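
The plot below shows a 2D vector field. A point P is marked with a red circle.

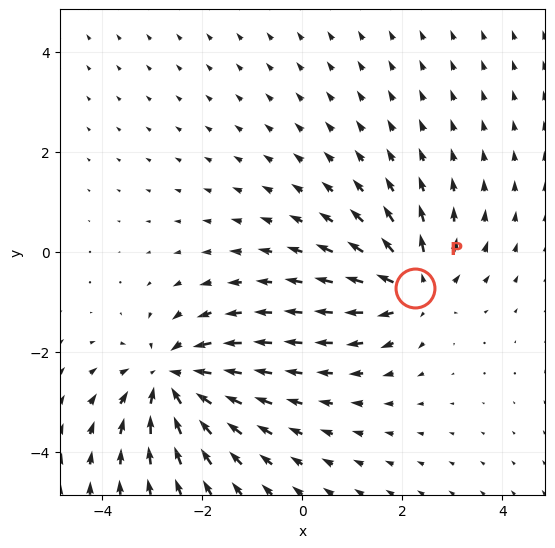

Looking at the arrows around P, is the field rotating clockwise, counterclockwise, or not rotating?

not rotating

Near P at (2.3, -0.7) the arrows show no circulation. The curl there is ≈0.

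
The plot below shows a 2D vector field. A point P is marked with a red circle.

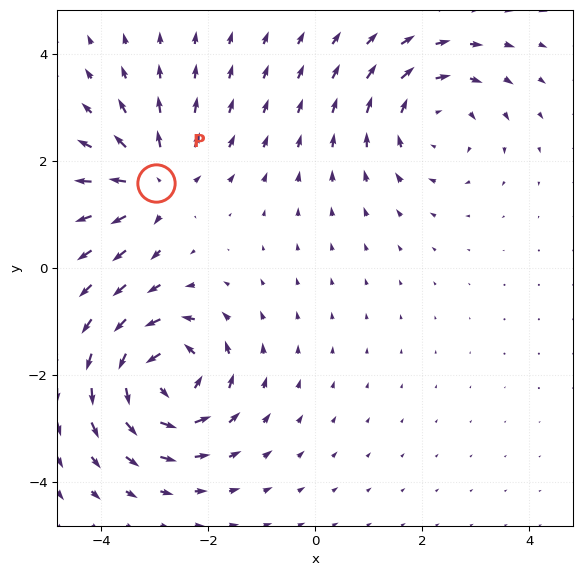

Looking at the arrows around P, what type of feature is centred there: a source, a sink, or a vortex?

source

At P (-3.0, 1.6) the arrows spread outward. Divergence about +4, curl ≈0 — positive divergence with near-zero curl is a source.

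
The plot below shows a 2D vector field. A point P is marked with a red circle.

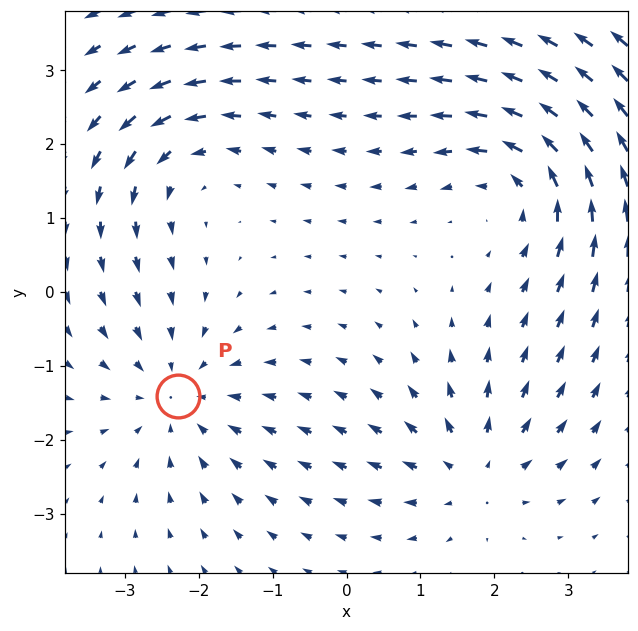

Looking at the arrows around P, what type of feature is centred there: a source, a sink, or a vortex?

At P (-2.3, -1.4) the arrows converge inward. Divergence about -3, curl ≈0 — negative divergence with near-zero curl is a sink.

sink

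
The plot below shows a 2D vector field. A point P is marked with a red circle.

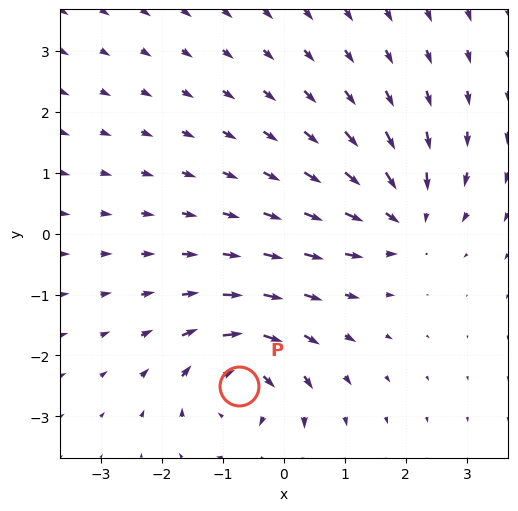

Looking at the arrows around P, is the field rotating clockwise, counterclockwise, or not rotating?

clockwise

Near P at (-0.7, -2.5) the arrows circulate clockwise. The curl (z-component) there is about -6; negative curl means clockwise rotation.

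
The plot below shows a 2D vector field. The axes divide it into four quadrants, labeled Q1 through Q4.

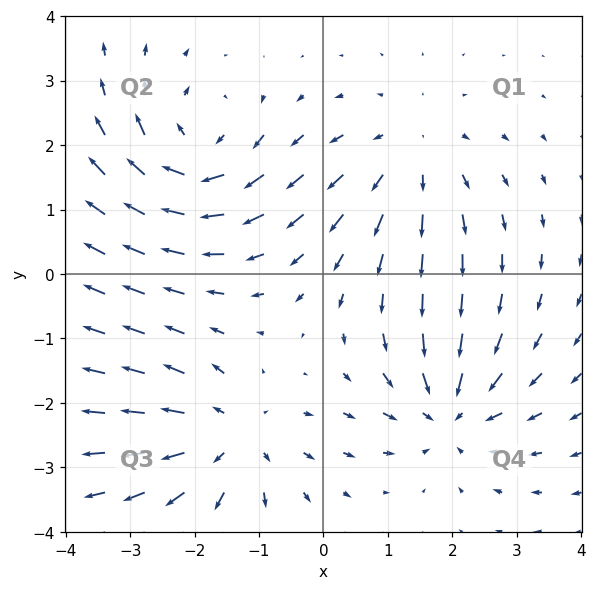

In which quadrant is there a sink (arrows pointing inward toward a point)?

The sink sits at approximately (2.0, -2.1), which lies in quadrant Q4. The divergence there is about -4, negative as expected for a sink.

Q4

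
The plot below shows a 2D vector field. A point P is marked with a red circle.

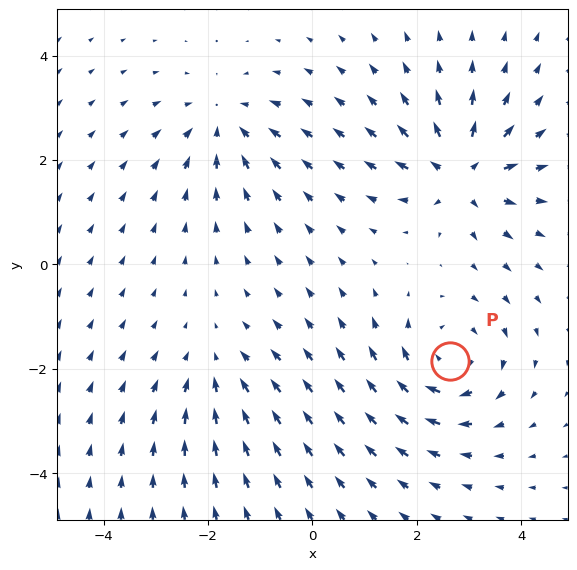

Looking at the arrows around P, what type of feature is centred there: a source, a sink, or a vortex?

At P (2.6, -1.8) the arrows circulate clockwise. Divergence ≈0, curl about -5 — near-zero divergence with nonzero curl is a vortex.

vortex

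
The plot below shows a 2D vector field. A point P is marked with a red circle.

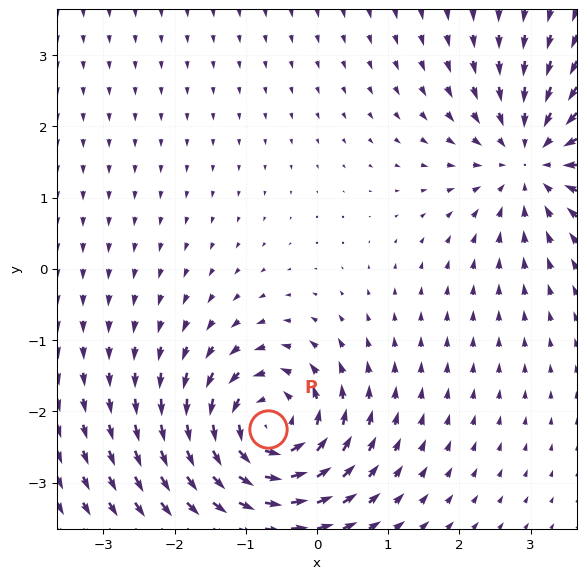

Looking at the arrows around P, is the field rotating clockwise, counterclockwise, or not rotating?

counterclockwise

Near P at (-0.7, -2.2) the arrows circulate counterclockwise. The curl (z-component) there is about +7; positive curl means counterclockwise rotation.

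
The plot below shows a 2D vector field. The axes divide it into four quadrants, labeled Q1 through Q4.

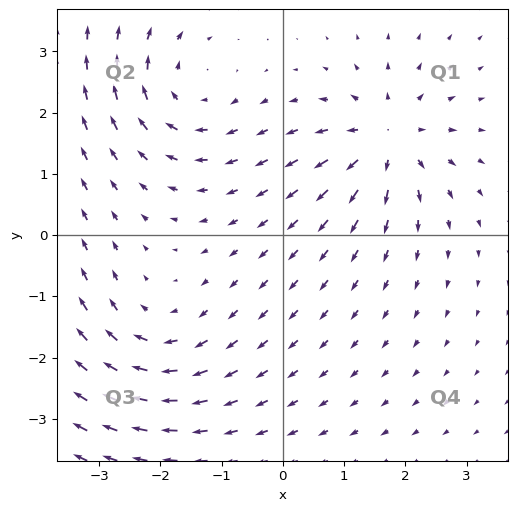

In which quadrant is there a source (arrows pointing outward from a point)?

Q1

The source sits at approximately (1.7, 1.6), which lies in quadrant Q1. The divergence there is about +6, positive as expected for a source.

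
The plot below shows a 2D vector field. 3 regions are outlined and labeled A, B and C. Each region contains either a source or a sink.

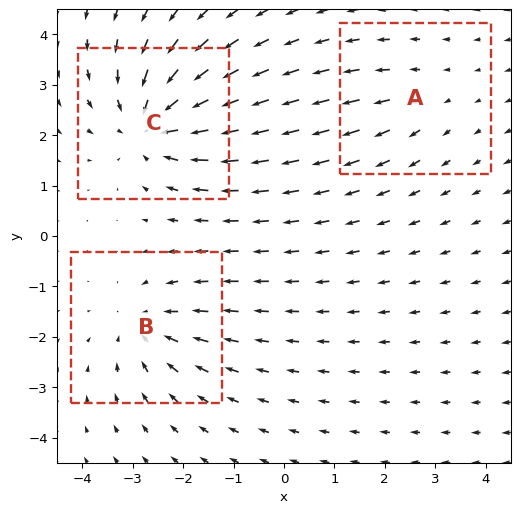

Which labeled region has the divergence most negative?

Divergence at each region's feature centre — A: about +2, B: about -3, C: about -5. Region C is most negative.

C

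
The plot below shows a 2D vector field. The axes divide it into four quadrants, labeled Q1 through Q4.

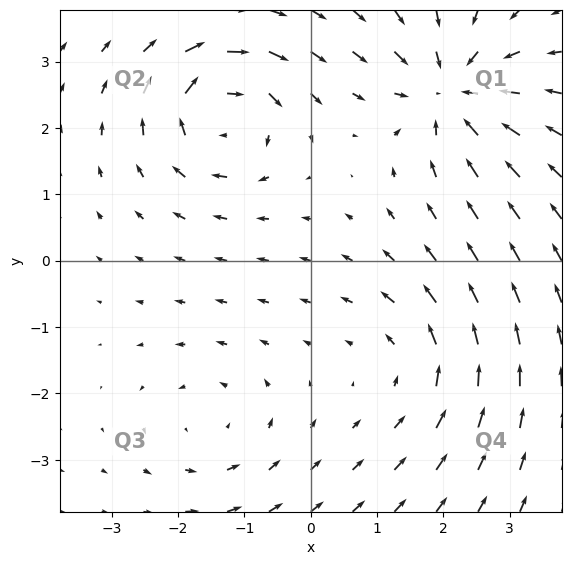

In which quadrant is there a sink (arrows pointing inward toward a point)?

The sink sits at approximately (2.1, 2.6), which lies in quadrant Q1. The divergence there is about -6, negative as expected for a sink.

Q1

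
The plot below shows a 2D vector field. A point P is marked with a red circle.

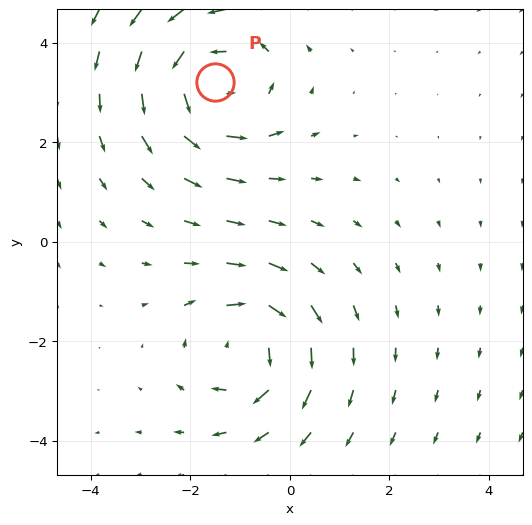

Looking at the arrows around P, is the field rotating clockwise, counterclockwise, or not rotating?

counterclockwise

Near P at (-1.5, 3.2) the arrows circulate counterclockwise. The curl (z-component) there is about +3; positive curl means counterclockwise rotation.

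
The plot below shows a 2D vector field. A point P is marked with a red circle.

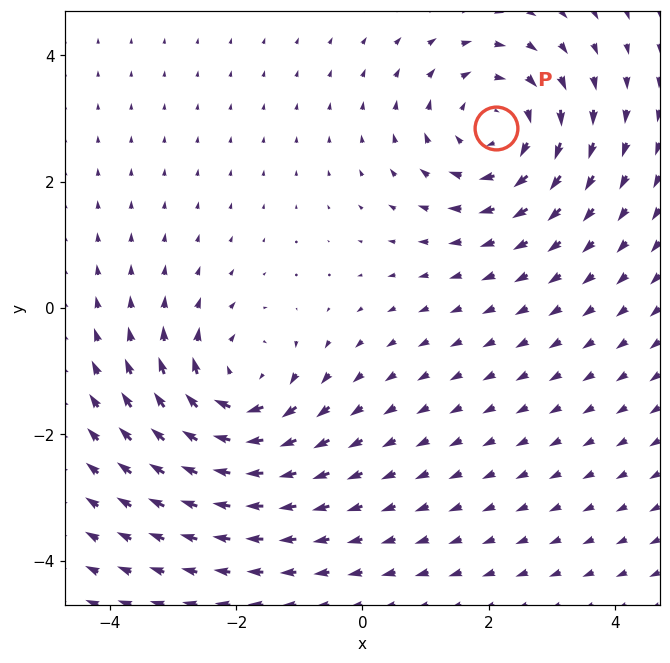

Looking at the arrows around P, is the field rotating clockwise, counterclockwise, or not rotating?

clockwise

Near P at (2.1, 2.9) the arrows circulate clockwise. The curl (z-component) there is about -4; negative curl means clockwise rotation.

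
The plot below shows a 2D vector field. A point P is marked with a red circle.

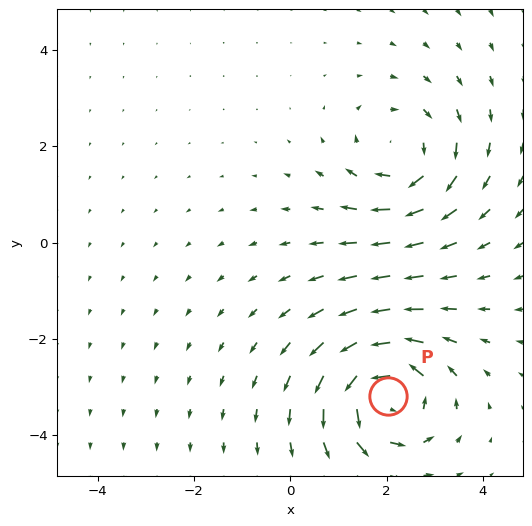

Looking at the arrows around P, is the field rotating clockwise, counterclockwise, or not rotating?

Near P at (2.0, -3.2) the arrows circulate counterclockwise. The curl (z-component) there is about +5; positive curl means counterclockwise rotation.

counterclockwise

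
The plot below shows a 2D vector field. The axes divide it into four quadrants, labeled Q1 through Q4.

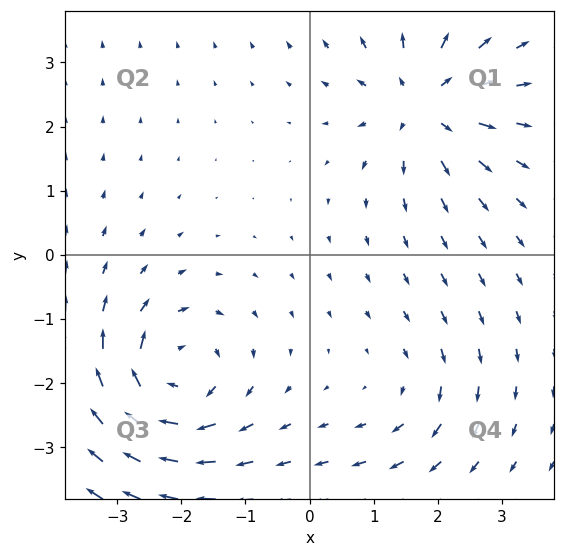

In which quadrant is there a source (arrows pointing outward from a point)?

The source sits at approximately (1.8, 2.4), which lies in quadrant Q1. The divergence there is about +5, positive as expected for a source.

Q1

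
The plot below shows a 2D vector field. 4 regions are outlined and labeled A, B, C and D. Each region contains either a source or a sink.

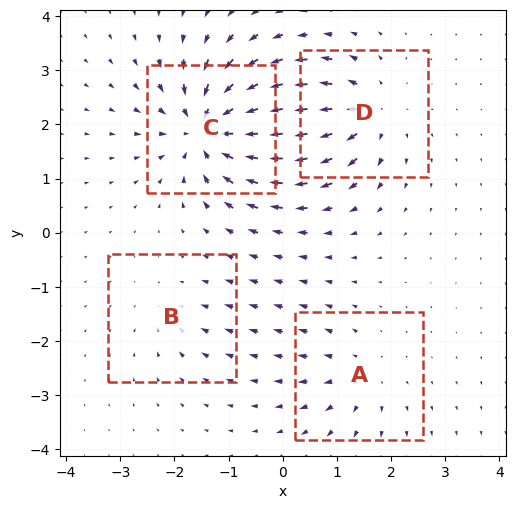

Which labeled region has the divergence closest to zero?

B

Divergence at each region's feature centre — A: about +4, B: about -2, C: about -9, D: about +6. Region B is closest to zero.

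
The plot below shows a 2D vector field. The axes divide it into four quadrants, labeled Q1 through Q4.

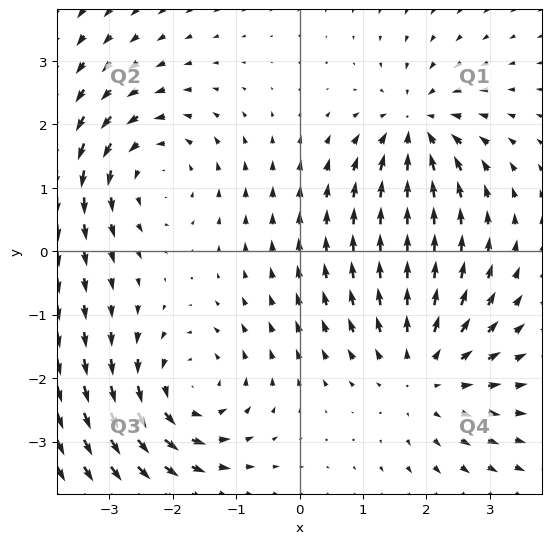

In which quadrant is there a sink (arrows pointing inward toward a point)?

The sink sits at approximately (1.8, 2.0), which lies in quadrant Q1. The divergence there is about -4, negative as expected for a sink.

Q1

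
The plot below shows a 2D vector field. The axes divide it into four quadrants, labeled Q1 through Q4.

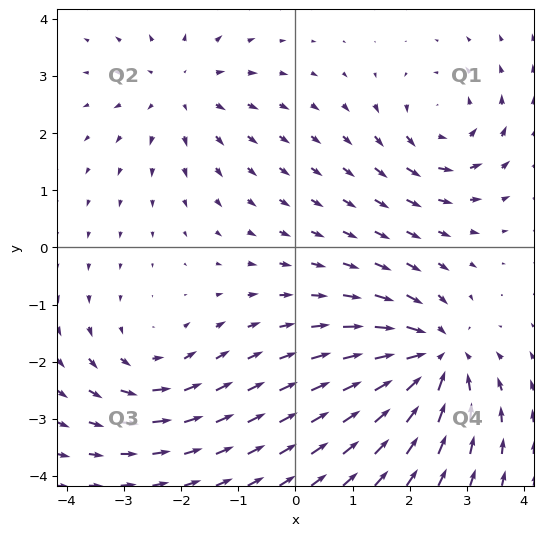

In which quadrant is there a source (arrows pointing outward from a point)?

The source sits at approximately (-2.0, 2.8), which lies in quadrant Q2. The divergence there is about +3, positive as expected for a source.

Q2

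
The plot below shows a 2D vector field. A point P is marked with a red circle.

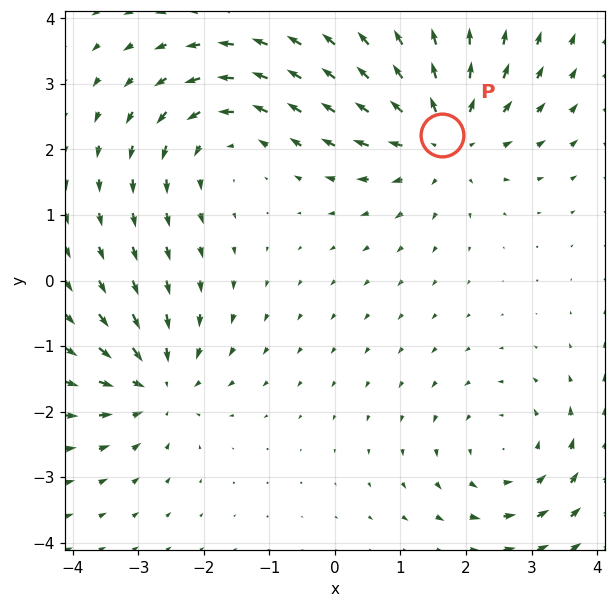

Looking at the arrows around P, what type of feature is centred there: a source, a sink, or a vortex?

At P (1.6, 2.2) the arrows spread outward. Divergence about +4, curl ≈0 — positive divergence with near-zero curl is a source.

source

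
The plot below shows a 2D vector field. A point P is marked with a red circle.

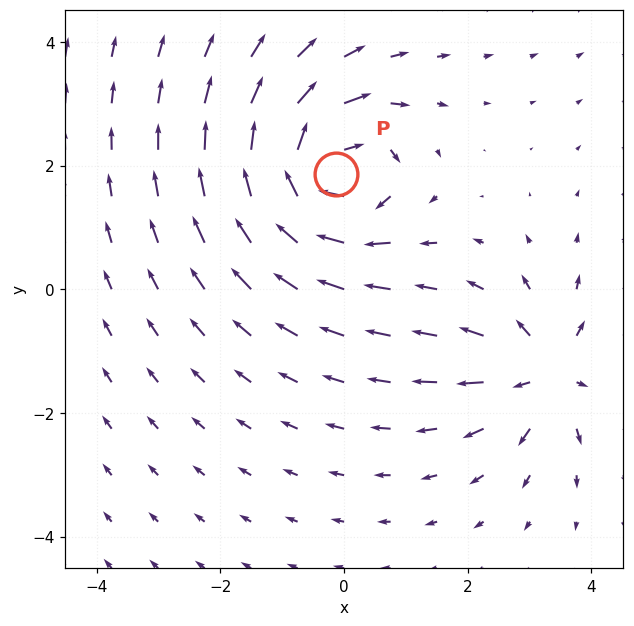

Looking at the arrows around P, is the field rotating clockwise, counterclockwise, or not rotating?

clockwise

Near P at (-0.1, 1.9) the arrows circulate clockwise. The curl (z-component) there is about -7; negative curl means clockwise rotation.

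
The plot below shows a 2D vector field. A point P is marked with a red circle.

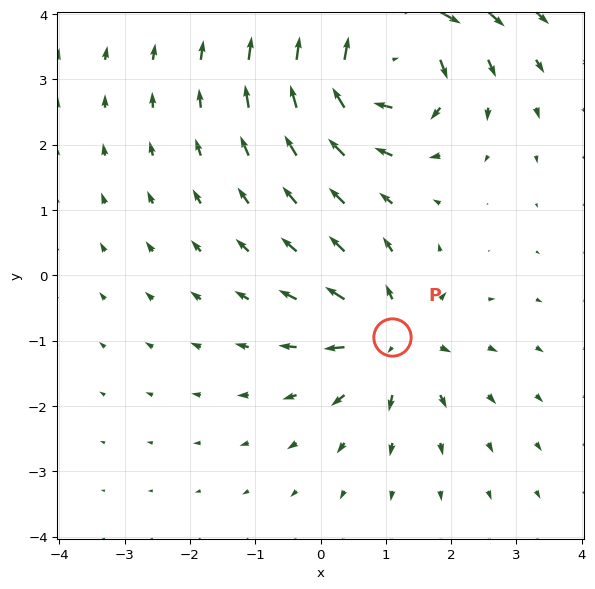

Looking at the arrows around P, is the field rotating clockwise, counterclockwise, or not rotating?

not rotating

Near P at (1.1, -0.9) the arrows show no circulation. The curl there is ≈0.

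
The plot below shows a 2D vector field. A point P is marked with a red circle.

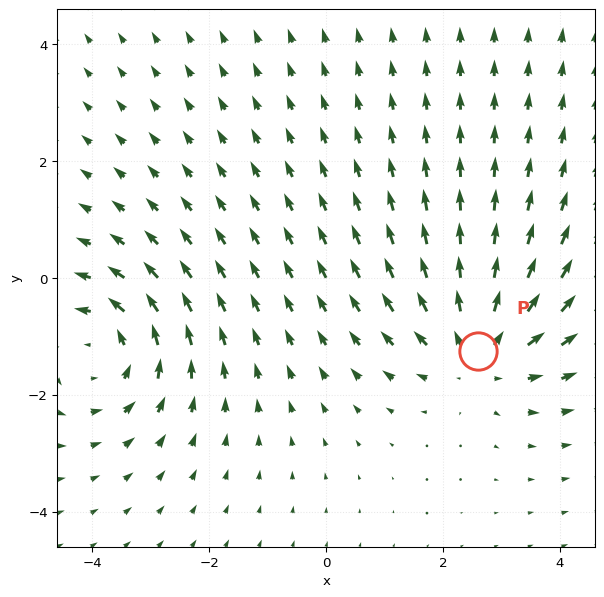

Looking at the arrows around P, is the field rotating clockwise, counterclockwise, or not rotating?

not rotating

Near P at (2.6, -1.2) the arrows show no circulation. The curl there is ≈0.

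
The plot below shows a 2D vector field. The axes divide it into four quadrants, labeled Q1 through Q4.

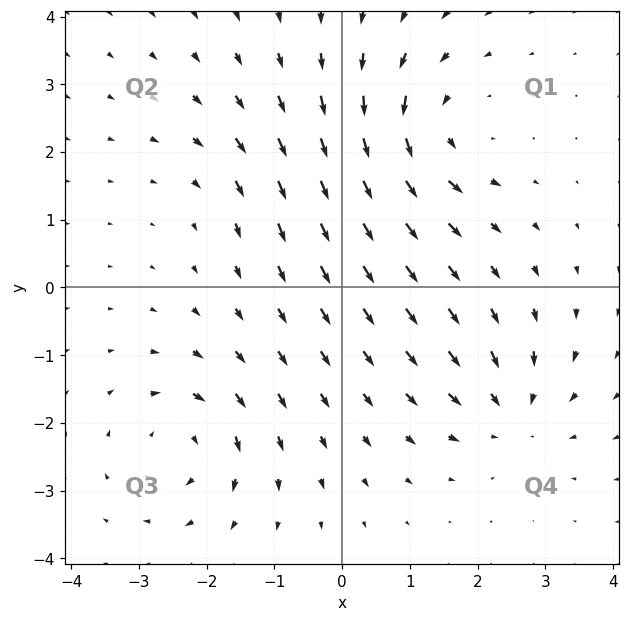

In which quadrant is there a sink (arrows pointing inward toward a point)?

The sink sits at approximately (2.5, -1.8), which lies in quadrant Q4. The divergence there is about -5, negative as expected for a sink.

Q4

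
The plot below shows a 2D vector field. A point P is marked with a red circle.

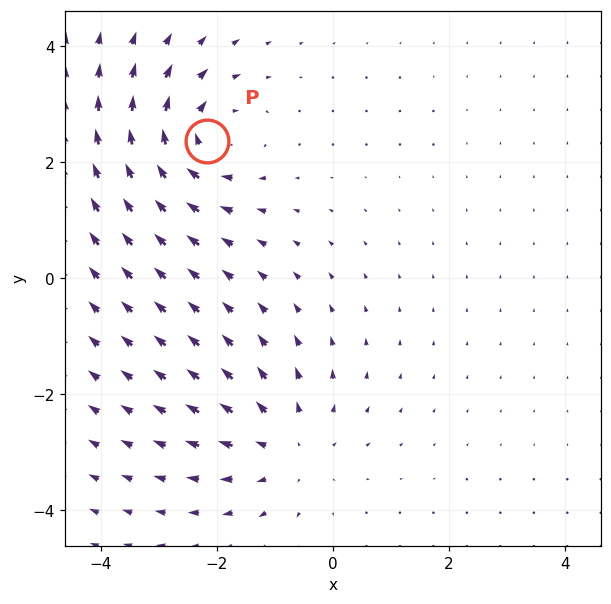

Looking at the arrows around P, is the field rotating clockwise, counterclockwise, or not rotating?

Near P at (-2.2, 2.4) the arrows circulate clockwise. The curl (z-component) there is about -4; negative curl means clockwise rotation.

clockwise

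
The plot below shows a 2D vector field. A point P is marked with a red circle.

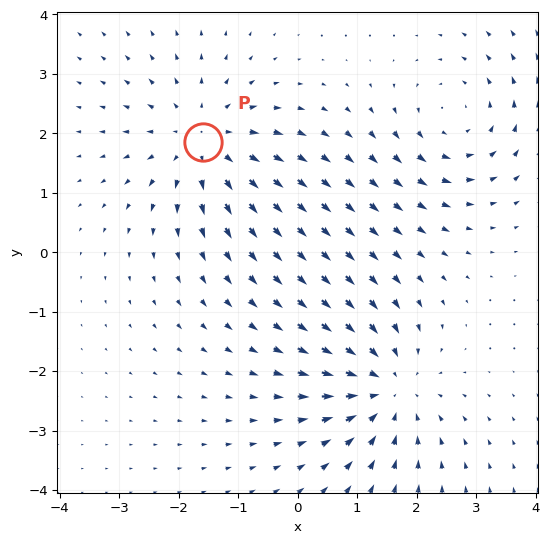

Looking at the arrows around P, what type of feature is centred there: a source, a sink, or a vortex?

At P (-1.6, 1.9) the arrows spread outward. Divergence about +4, curl ≈0 — positive divergence with near-zero curl is a source.

source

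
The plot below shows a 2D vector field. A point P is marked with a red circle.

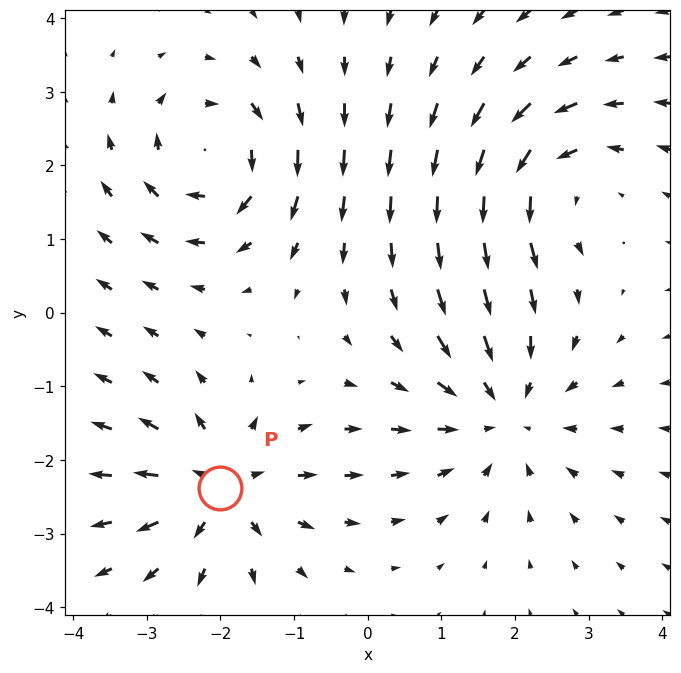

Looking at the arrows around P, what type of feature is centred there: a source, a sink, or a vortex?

At P (-2.0, -2.4) the arrows spread outward. Divergence about +5, curl ≈0 — positive divergence with near-zero curl is a source.

source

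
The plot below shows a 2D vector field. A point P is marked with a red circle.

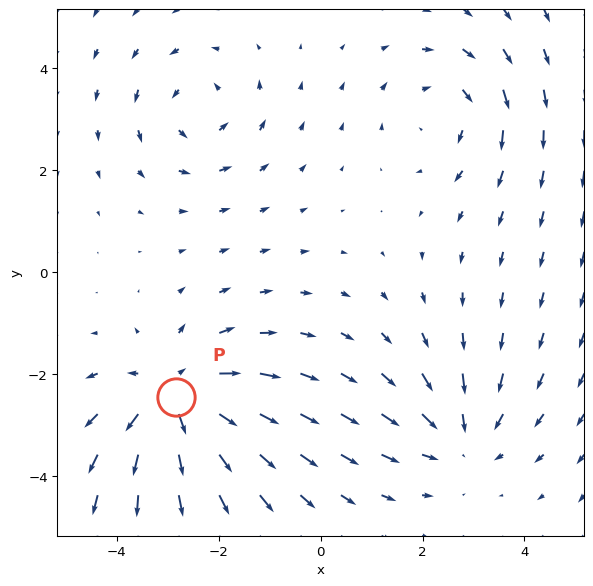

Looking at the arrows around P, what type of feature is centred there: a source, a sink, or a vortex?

At P (-2.9, -2.5) the arrows spread outward. Divergence about +4, curl ≈0 — positive divergence with near-zero curl is a source.

source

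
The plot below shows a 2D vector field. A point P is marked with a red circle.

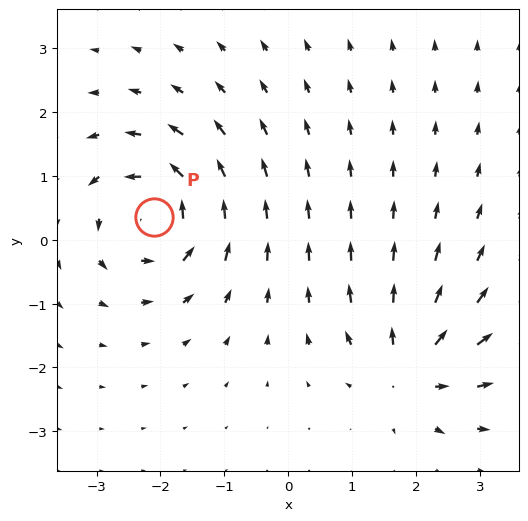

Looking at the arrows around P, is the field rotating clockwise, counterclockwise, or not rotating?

Near P at (-2.1, 0.4) the arrows circulate counterclockwise. The curl (z-component) there is about +6; positive curl means counterclockwise rotation.

counterclockwise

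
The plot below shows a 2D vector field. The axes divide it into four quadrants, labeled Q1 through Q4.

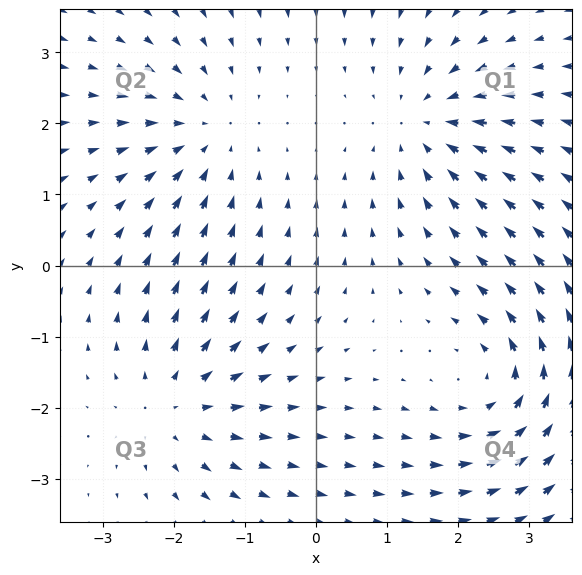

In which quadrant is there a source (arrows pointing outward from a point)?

Q3

The source sits at approximately (-2.0, -2.0), which lies in quadrant Q3. The divergence there is about +4, positive as expected for a source.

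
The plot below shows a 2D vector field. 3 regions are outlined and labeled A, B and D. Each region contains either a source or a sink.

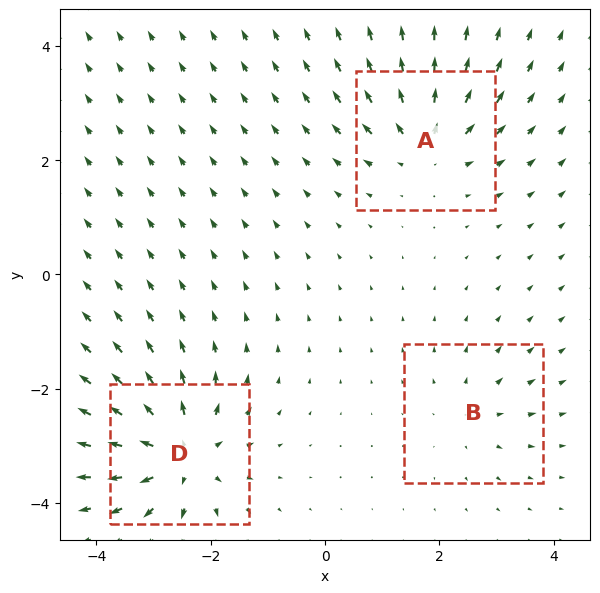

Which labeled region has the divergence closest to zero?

Divergence at each region's feature centre — A: about +4, B: about +3, D: about +6. Region B is closest to zero.

B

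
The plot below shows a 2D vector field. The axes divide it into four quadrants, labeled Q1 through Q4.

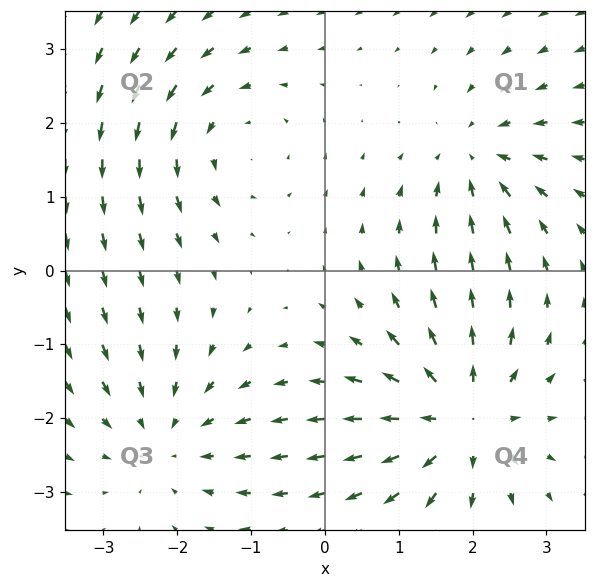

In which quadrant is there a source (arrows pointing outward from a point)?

The source sits at approximately (1.8, -2.0), which lies in quadrant Q4. The divergence there is about +5, positive as expected for a source.

Q4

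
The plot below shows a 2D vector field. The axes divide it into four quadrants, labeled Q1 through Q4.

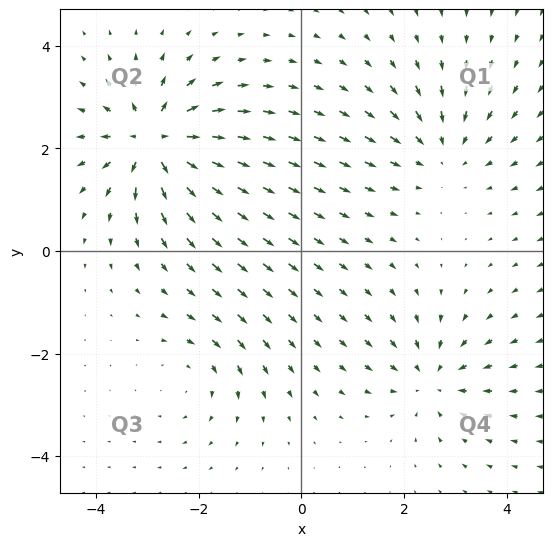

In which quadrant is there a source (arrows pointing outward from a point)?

Q2

The source sits at approximately (-2.9, 2.1), which lies in quadrant Q2. The divergence there is about +6, positive as expected for a source.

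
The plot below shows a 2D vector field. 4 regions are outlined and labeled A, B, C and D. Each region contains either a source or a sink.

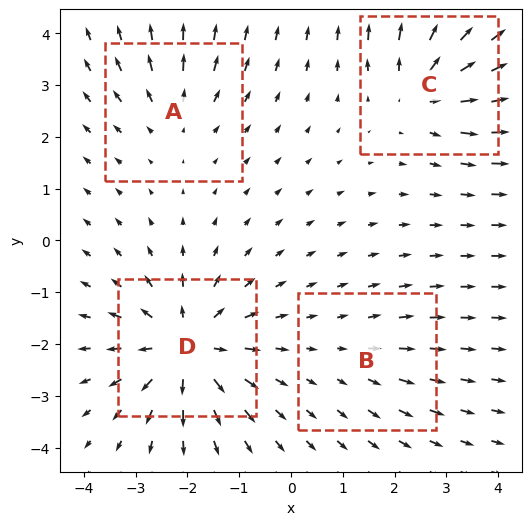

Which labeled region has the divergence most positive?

D

Divergence at each region's feature centre — A: about +3, B: about +2, C: about +5, D: about +7. Region D is most positive.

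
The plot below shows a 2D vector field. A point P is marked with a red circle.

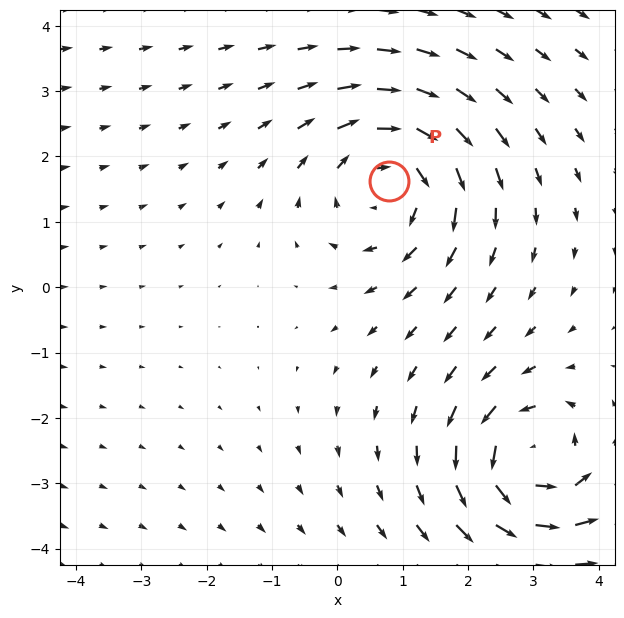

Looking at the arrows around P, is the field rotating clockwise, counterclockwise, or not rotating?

Near P at (0.8, 1.6) the arrows circulate clockwise. The curl (z-component) there is about -3; negative curl means clockwise rotation.

clockwise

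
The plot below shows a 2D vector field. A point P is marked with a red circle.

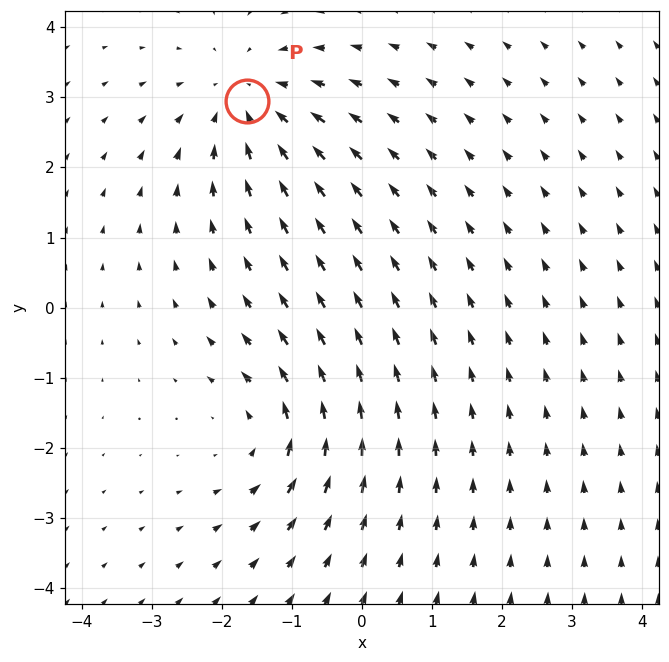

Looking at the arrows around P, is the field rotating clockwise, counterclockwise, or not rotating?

Near P at (-1.6, 3.0) the arrows show no circulation. The curl there is ≈0.

not rotating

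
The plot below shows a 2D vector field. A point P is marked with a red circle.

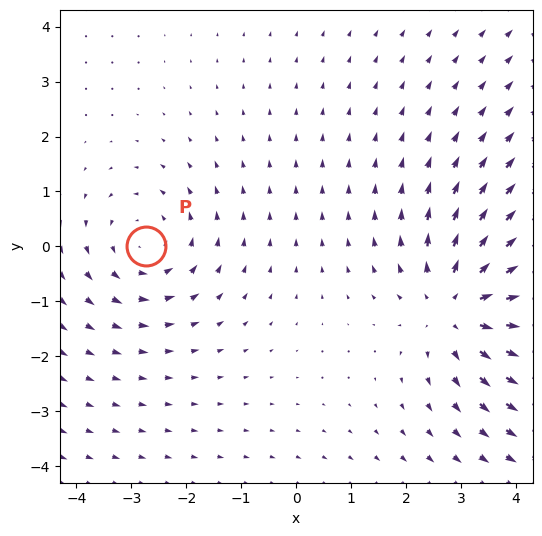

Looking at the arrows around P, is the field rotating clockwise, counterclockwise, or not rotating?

Near P at (-2.7, 0.0) the arrows circulate counterclockwise. The curl (z-component) there is about +2; positive curl means counterclockwise rotation.

counterclockwise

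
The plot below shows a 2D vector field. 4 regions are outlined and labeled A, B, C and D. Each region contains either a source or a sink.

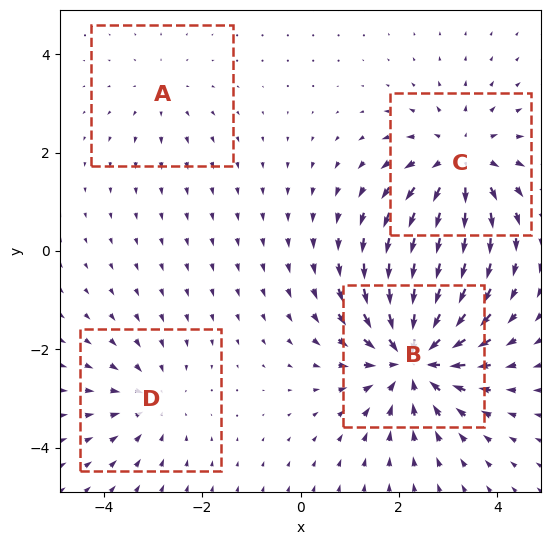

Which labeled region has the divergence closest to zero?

Divergence at each region's feature centre — A: about +2, B: about -7, C: about +5, D: about -3. Region A is closest to zero.

A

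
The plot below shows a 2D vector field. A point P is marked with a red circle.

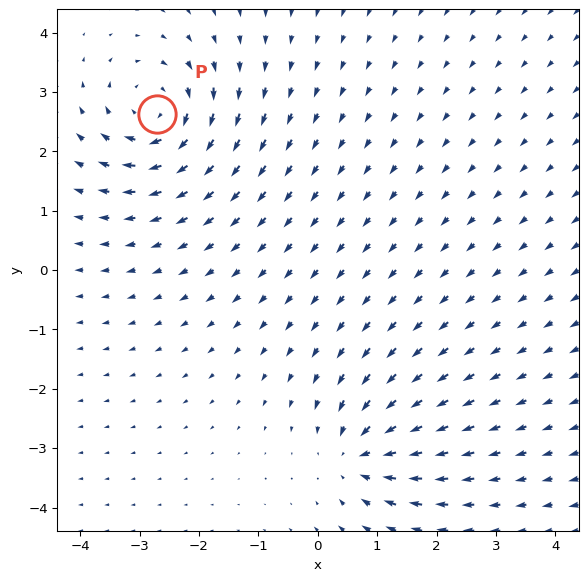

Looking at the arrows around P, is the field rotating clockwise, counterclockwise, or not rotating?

Near P at (-2.7, 2.6) the arrows circulate clockwise. The curl (z-component) there is about -6; negative curl means clockwise rotation.

clockwise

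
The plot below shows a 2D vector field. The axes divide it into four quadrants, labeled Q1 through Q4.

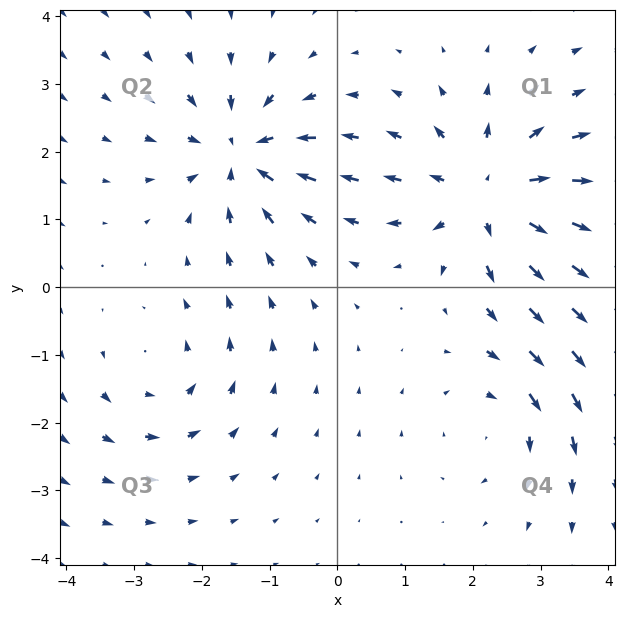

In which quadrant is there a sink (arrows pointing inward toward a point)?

Q2

The sink sits at approximately (-1.4, 2.0), which lies in quadrant Q2. The divergence there is about -5, negative as expected for a sink.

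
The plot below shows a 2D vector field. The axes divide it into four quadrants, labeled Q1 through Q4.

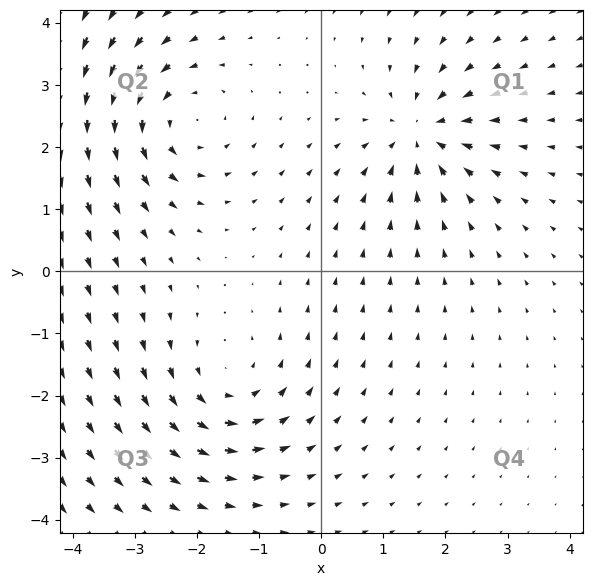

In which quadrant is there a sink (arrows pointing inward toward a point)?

Q1

The sink sits at approximately (1.6, 2.2), which lies in quadrant Q1. The divergence there is about -3, negative as expected for a sink.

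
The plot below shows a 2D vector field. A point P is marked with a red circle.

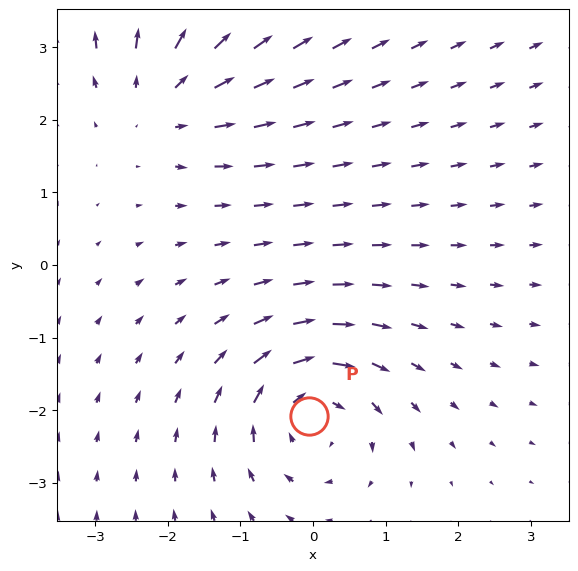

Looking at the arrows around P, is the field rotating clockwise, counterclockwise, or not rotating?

Near P at (-0.1, -2.1) the arrows circulate clockwise. The curl (z-component) there is about -4; negative curl means clockwise rotation.

clockwise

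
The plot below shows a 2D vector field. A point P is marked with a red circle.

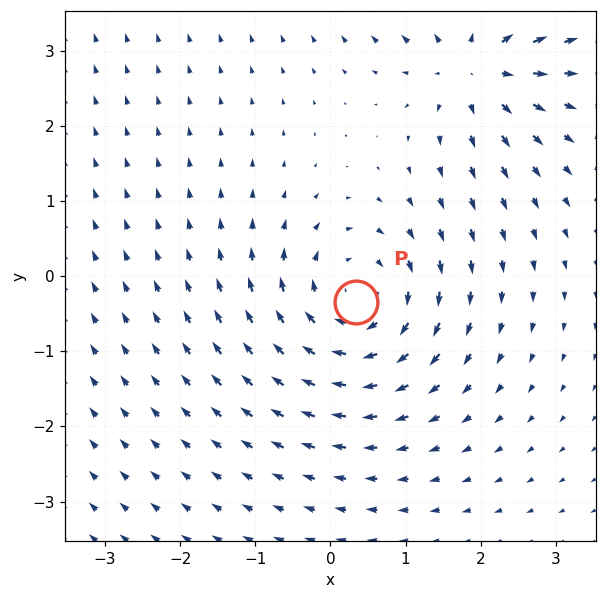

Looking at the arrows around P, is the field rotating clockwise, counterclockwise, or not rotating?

clockwise

Near P at (0.3, -0.3) the arrows circulate clockwise. The curl (z-component) there is about -5; negative curl means clockwise rotation.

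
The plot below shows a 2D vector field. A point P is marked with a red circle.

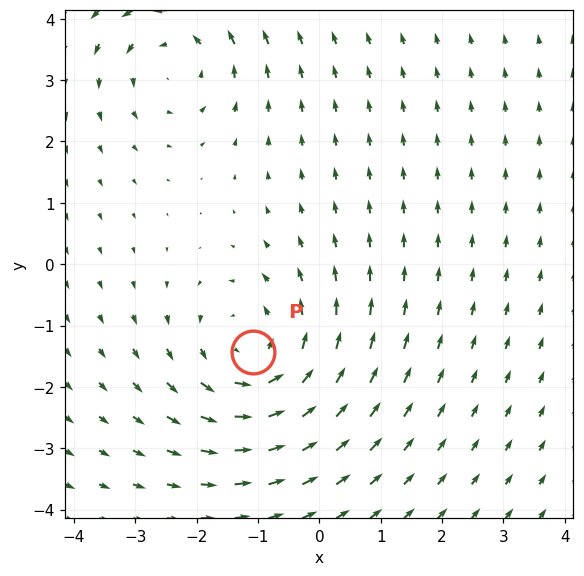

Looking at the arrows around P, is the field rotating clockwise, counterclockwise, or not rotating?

Near P at (-1.1, -1.4) the arrows circulate counterclockwise. The curl (z-component) there is about +3; positive curl means counterclockwise rotation.

counterclockwise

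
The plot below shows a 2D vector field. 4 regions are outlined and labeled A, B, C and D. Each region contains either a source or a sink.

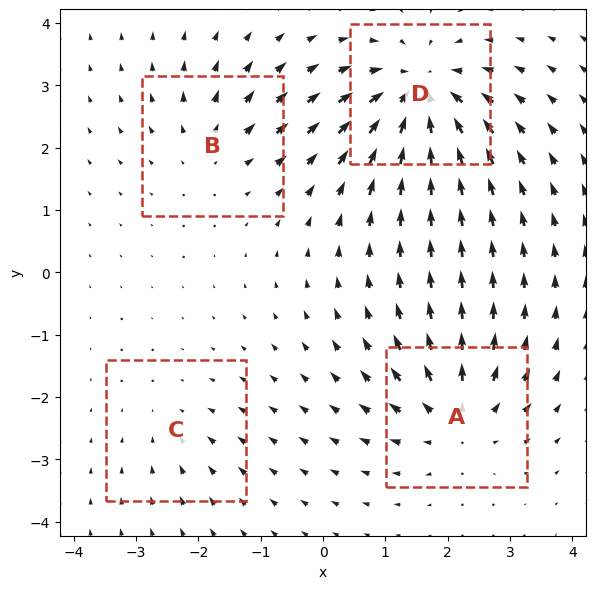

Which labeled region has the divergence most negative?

Divergence at each region's feature centre — A: about +5, B: about +3, C: about -2, D: about -7. Region D is most negative.

D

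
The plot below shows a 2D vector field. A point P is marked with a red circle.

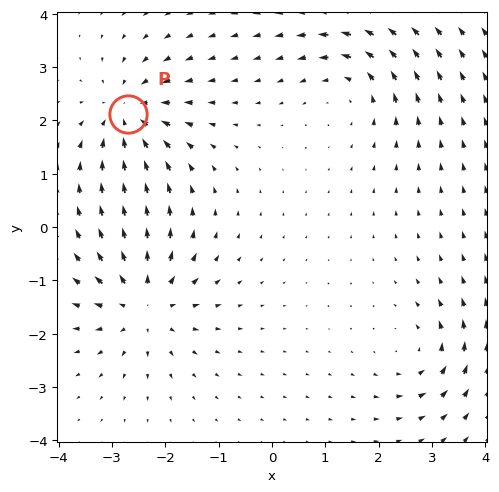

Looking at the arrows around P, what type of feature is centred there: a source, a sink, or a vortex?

At P (-2.7, 2.1) the arrows converge inward. Divergence about -5, curl ≈0 — negative divergence with near-zero curl is a sink.

sink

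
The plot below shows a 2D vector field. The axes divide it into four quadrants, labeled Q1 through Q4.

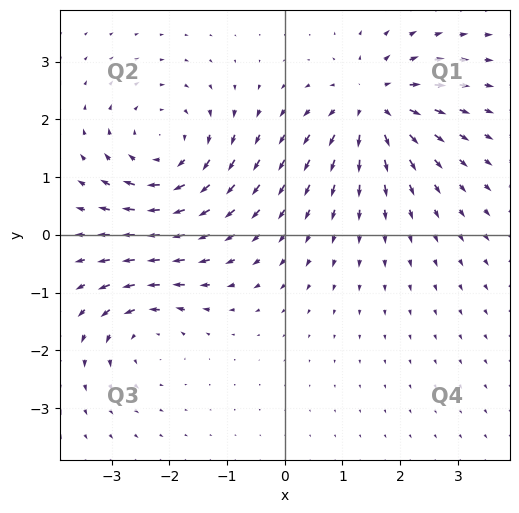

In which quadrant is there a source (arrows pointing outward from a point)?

Q1

The source sits at approximately (1.5, 2.3), which lies in quadrant Q1. The divergence there is about +4, positive as expected for a source.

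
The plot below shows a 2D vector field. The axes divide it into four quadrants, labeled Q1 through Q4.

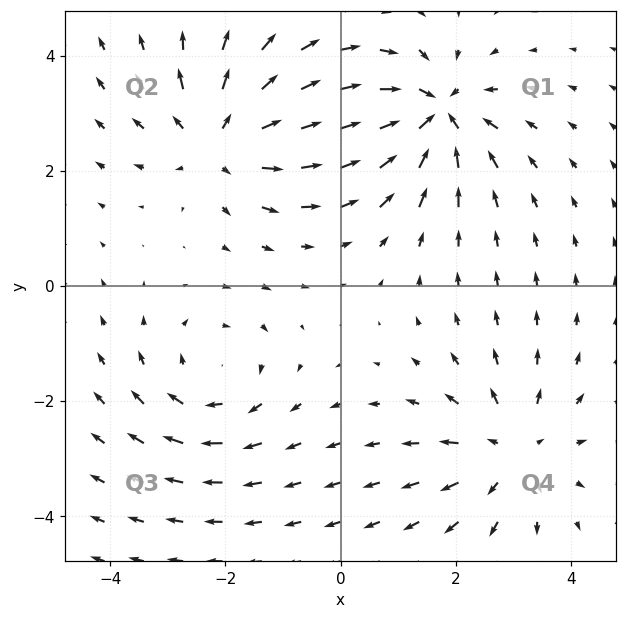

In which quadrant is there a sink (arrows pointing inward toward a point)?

Q1

The sink sits at approximately (1.6, 3.0), which lies in quadrant Q1. The divergence there is about -5, negative as expected for a sink.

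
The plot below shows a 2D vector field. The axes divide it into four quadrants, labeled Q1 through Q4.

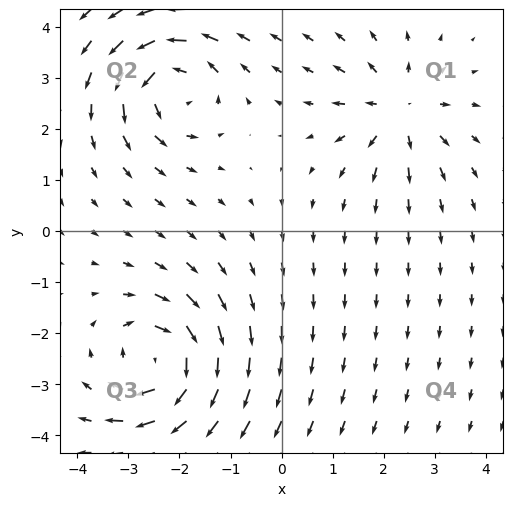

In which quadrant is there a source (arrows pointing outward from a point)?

The source sits at approximately (2.3, 2.4), which lies in quadrant Q1. The divergence there is about +4, positive as expected for a source.

Q1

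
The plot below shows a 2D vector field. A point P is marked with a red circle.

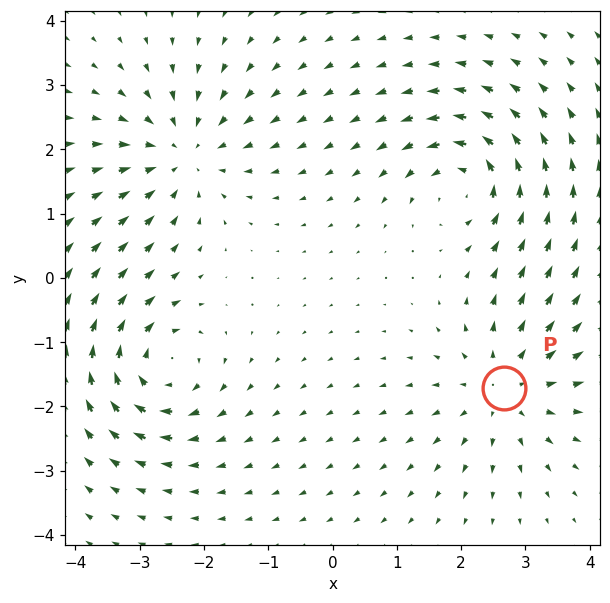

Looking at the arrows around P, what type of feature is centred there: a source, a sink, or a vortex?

At P (2.7, -1.7) the arrows spread outward. Divergence about +5, curl ≈0 — positive divergence with near-zero curl is a source.

source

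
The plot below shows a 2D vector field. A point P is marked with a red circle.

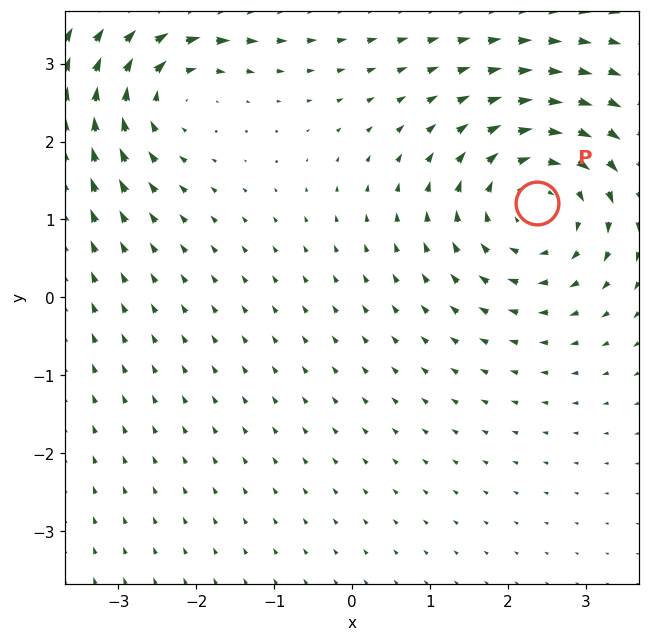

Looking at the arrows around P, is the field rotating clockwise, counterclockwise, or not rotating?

clockwise

Near P at (2.4, 1.2) the arrows circulate clockwise. The curl (z-component) there is about -4; negative curl means clockwise rotation.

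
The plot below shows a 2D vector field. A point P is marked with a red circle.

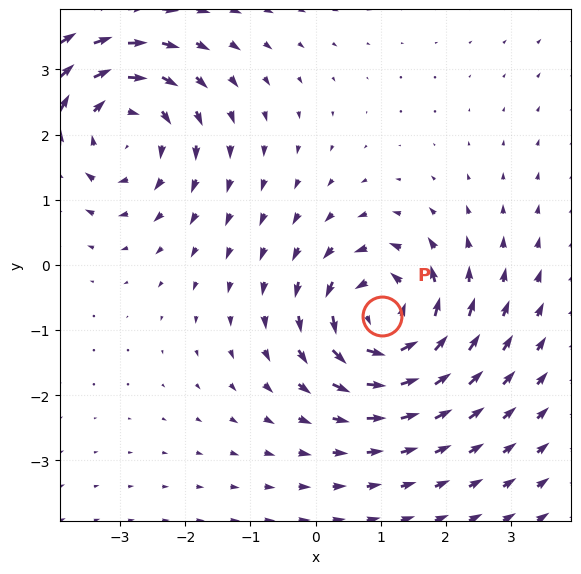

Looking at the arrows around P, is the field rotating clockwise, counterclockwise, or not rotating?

Near P at (1.0, -0.8) the arrows circulate counterclockwise. The curl (z-component) there is about +6; positive curl means counterclockwise rotation.

counterclockwise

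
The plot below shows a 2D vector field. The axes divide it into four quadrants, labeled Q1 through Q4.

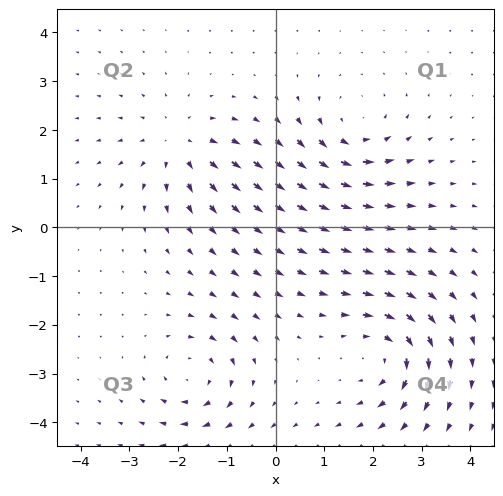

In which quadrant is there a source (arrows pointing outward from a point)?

The source sits at approximately (-2.0, 1.7), which lies in quadrant Q2. The divergence there is about +5, positive as expected for a source.

Q2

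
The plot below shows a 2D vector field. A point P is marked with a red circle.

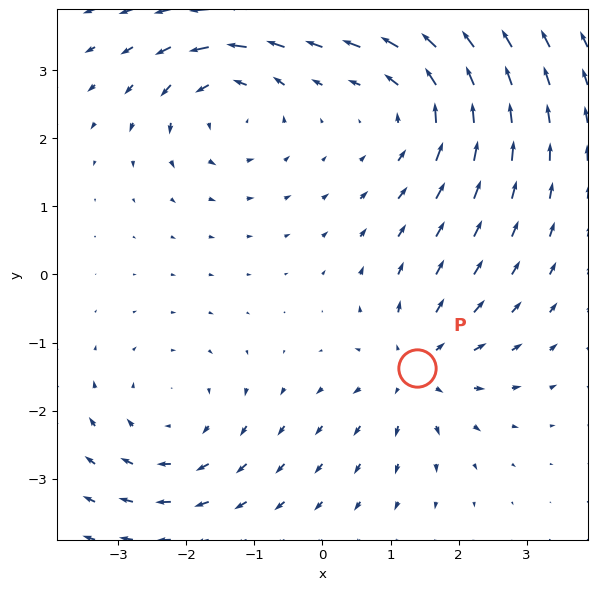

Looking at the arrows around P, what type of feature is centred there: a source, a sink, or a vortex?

At P (1.4, -1.4) the arrows spread outward. Divergence about +3, curl ≈0 — positive divergence with near-zero curl is a source.

source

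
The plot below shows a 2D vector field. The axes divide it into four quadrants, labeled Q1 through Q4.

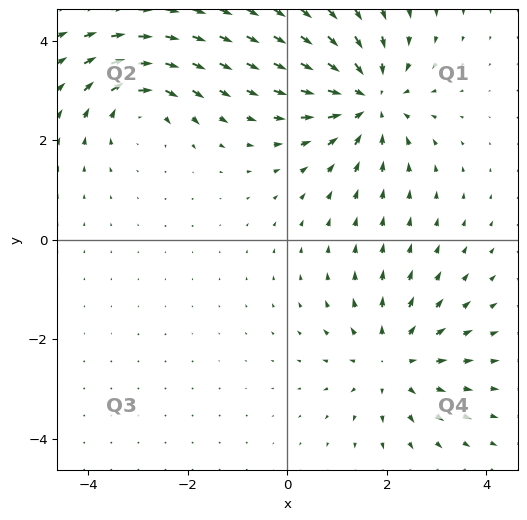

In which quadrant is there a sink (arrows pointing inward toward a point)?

Q1

The sink sits at approximately (1.6, 2.8), which lies in quadrant Q1. The divergence there is about -4, negative as expected for a sink.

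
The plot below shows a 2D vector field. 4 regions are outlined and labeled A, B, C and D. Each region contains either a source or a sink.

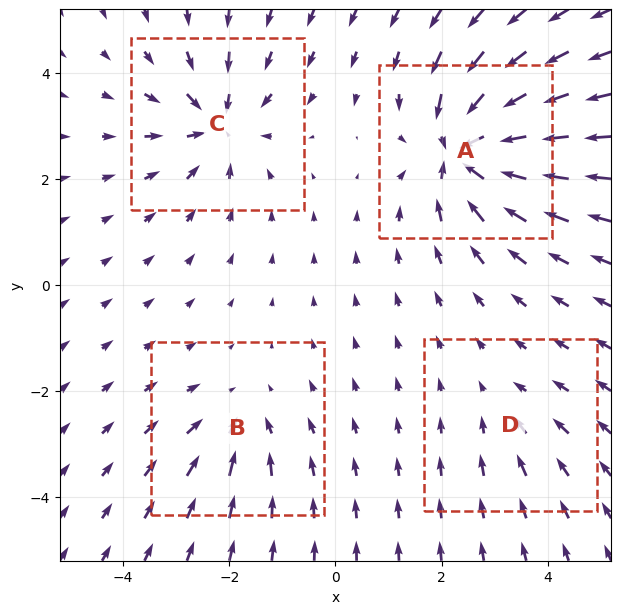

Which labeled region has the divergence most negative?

A

Divergence at each region's feature centre — A: about -8, B: about -4, C: about -6, D: about -2. Region A is most negative.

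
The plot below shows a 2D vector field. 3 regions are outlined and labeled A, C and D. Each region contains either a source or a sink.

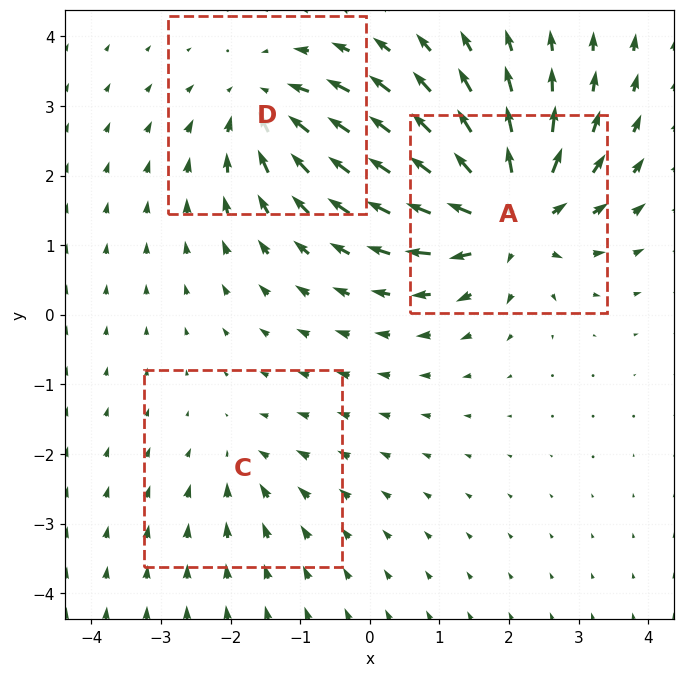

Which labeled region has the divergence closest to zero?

Divergence at each region's feature centre — A: about +6, C: about -2, D: about -4. Region C is closest to zero.

C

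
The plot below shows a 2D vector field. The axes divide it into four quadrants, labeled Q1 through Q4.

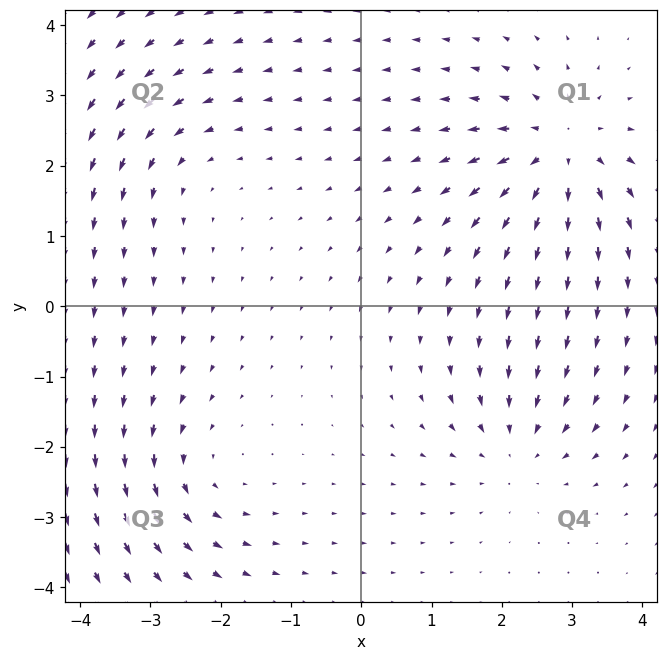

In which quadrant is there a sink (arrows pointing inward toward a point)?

The sink sits at approximately (2.2, -2.0), which lies in quadrant Q4. The divergence there is about -4, negative as expected for a sink.

Q4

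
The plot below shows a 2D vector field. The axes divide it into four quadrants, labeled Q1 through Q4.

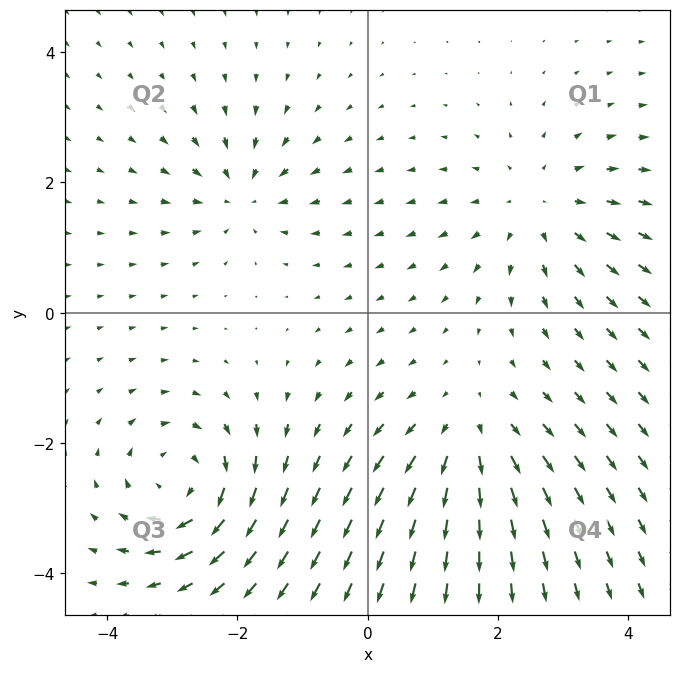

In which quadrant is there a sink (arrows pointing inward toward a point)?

The sink sits at approximately (-1.9, 1.8), which lies in quadrant Q2. The divergence there is about -4, negative as expected for a sink.

Q2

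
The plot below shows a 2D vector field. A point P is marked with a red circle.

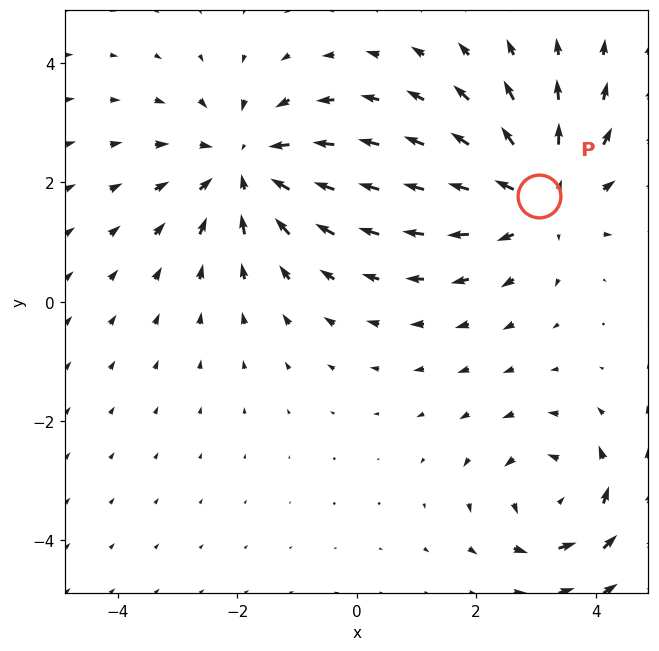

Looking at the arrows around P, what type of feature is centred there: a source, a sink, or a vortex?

At P (3.1, 1.8) the arrows spread outward. Divergence about +3, curl ≈0 — positive divergence with near-zero curl is a source.

source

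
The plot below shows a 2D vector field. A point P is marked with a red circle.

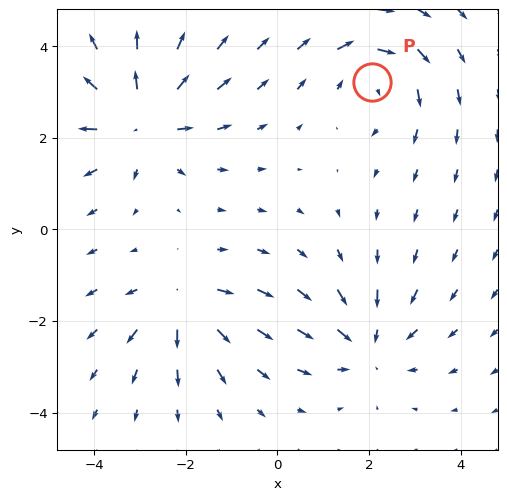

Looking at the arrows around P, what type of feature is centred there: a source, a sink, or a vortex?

At P (2.1, 3.2) the arrows circulate clockwise. Divergence ≈0, curl about -4 — near-zero divergence with nonzero curl is a vortex.

vortex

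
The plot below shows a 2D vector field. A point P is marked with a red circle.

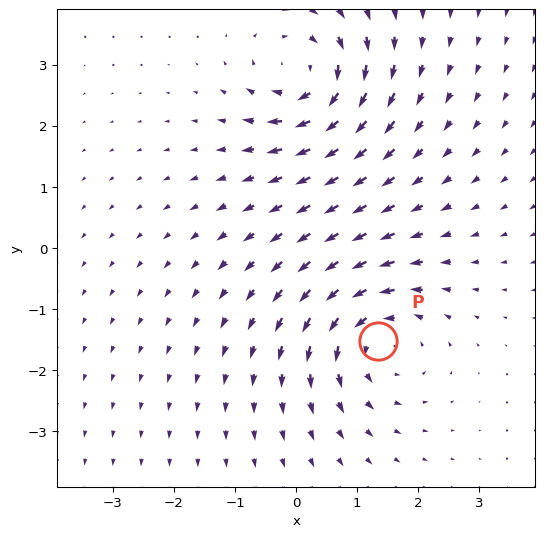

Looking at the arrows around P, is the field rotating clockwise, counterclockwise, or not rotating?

counterclockwise

Near P at (1.3, -1.5) the arrows circulate counterclockwise. The curl (z-component) there is about +6; positive curl means counterclockwise rotation.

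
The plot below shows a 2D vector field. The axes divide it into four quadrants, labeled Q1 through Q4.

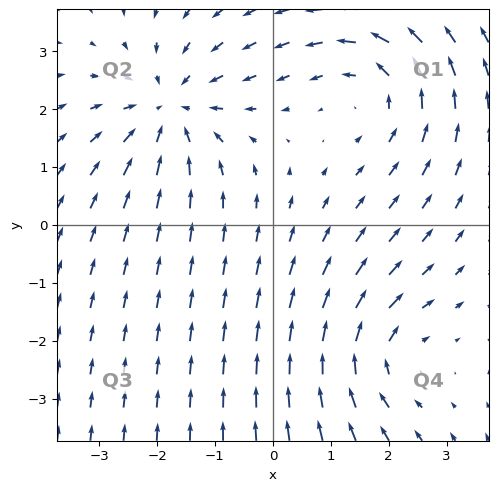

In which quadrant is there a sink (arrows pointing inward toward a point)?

The sink sits at approximately (-1.8, 2.0), which lies in quadrant Q2. The divergence there is about -3, negative as expected for a sink.

Q2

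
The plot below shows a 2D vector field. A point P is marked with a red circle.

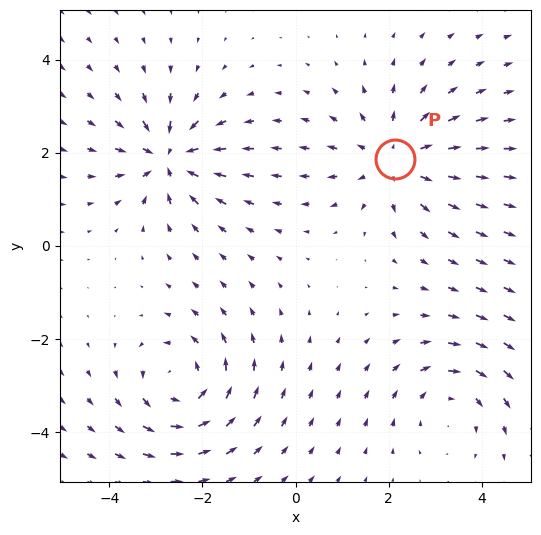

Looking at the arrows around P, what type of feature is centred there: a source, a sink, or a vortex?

At P (2.1, 1.9) the arrows spread outward. Divergence about +4, curl ≈0 — positive divergence with near-zero curl is a source.

source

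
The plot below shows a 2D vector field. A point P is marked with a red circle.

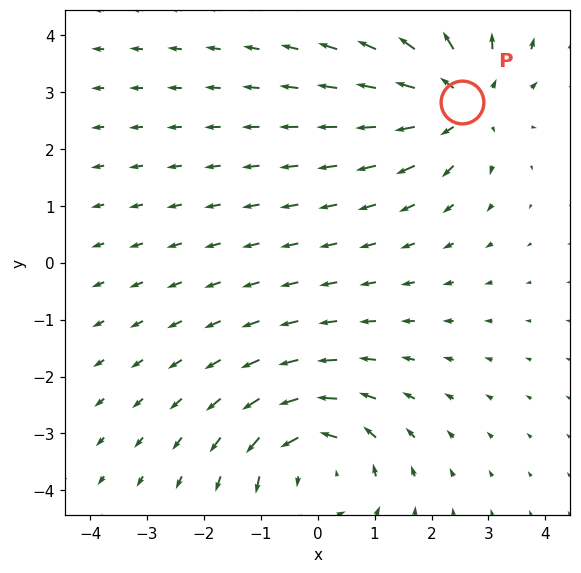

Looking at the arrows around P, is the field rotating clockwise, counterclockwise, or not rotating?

not rotating

Near P at (2.5, 2.8) the arrows show no circulation. The curl there is ≈0.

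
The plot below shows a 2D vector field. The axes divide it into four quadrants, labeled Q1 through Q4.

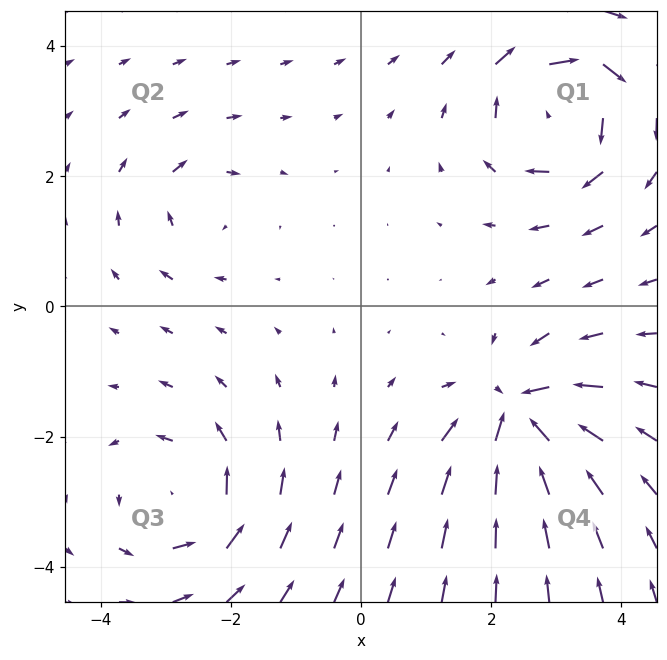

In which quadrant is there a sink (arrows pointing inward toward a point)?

Q4

The sink sits at approximately (2.4, -1.6), which lies in quadrant Q4. The divergence there is about -7, negative as expected for a sink.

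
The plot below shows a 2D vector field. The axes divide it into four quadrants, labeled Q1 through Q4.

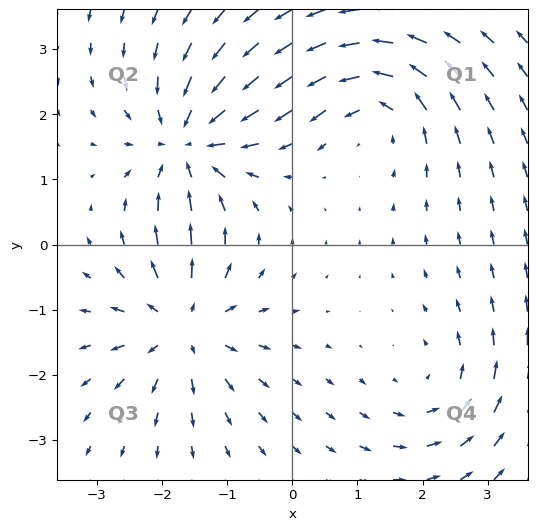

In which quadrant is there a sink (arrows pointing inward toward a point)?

Q2

The sink sits at approximately (-1.6, 1.5), which lies in quadrant Q2. The divergence there is about -6, negative as expected for a sink.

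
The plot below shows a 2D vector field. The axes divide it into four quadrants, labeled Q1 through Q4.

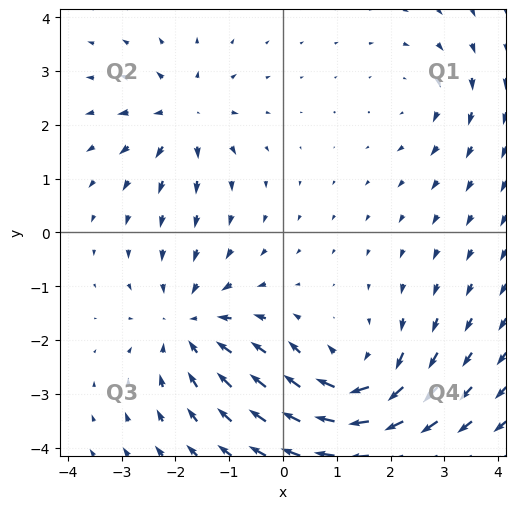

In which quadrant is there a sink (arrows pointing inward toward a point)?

The sink sits at approximately (-1.7, -1.7), which lies in quadrant Q3. The divergence there is about -4, negative as expected for a sink.

Q3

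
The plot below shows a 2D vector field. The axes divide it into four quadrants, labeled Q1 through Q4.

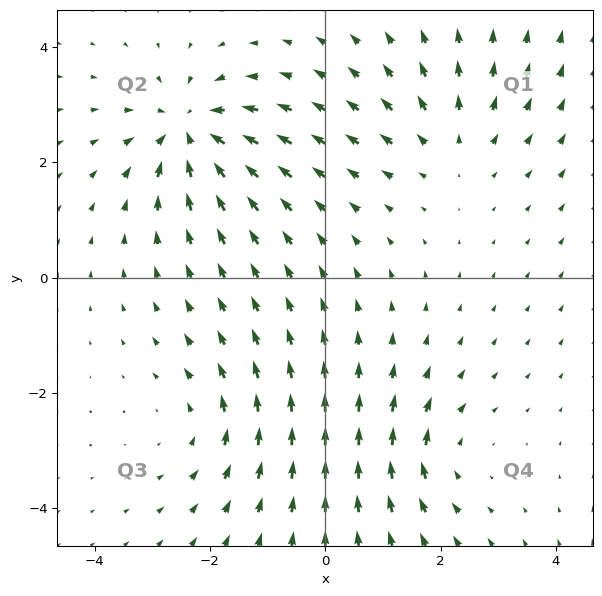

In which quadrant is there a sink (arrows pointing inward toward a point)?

Q2

The sink sits at approximately (-2.4, 2.5), which lies in quadrant Q2. The divergence there is about -5, negative as expected for a sink.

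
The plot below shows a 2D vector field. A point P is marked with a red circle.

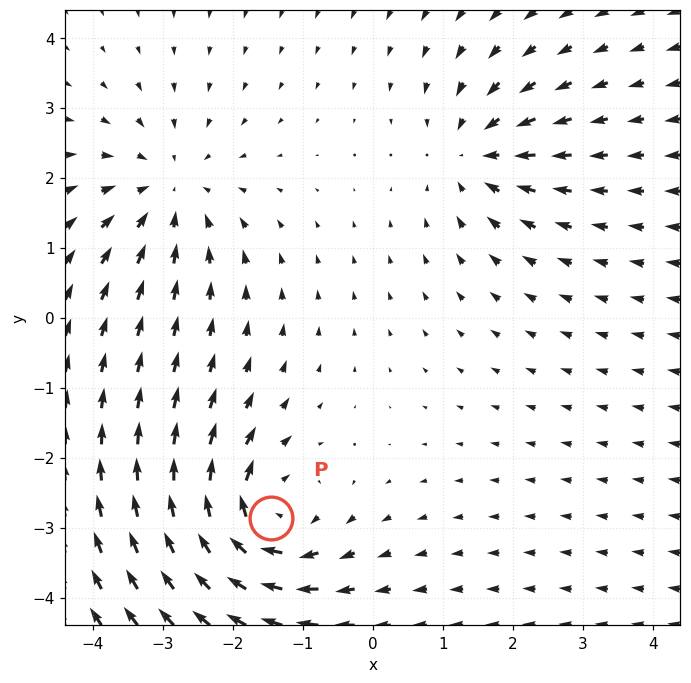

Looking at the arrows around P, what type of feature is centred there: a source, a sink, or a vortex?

vortex

At P (-1.5, -2.9) the arrows circulate clockwise. Divergence ≈0, curl about -5 — near-zero divergence with nonzero curl is a vortex.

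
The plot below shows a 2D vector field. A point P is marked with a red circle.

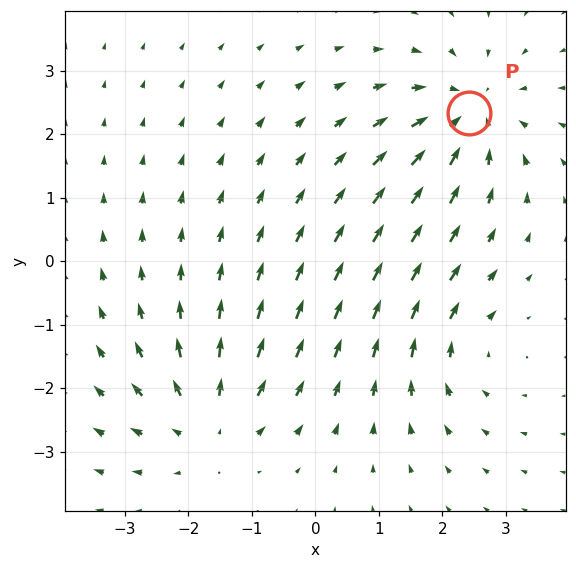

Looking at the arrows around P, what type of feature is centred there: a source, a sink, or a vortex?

sink

At P (2.4, 2.3) the arrows converge inward. Divergence about -4, curl ≈0 — negative divergence with near-zero curl is a sink.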